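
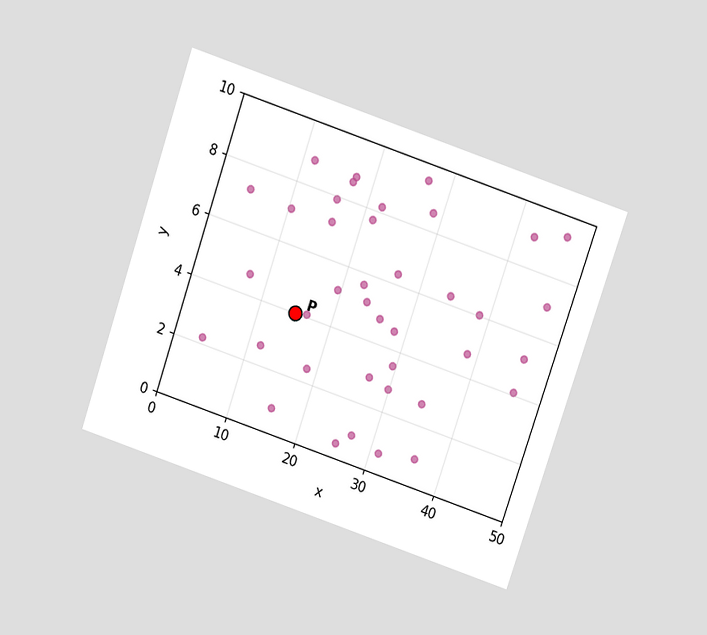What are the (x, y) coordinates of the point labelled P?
(15, 4)

The chart is tilted about 19° clockwise and viewed slightly from above. Following the gridlines from P to each axis, P sits at (15, 4).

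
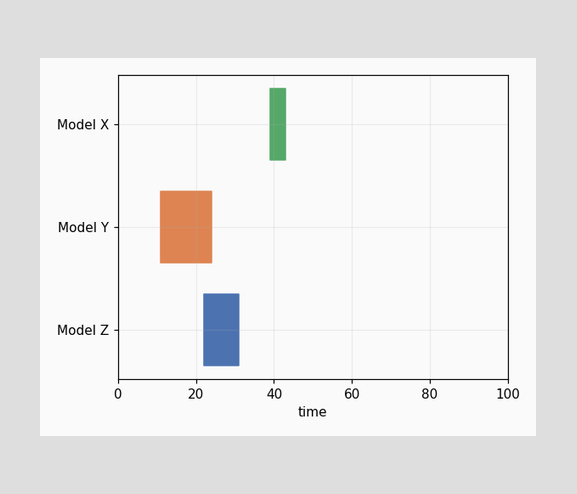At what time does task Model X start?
39

The Model X bar begins at t=39.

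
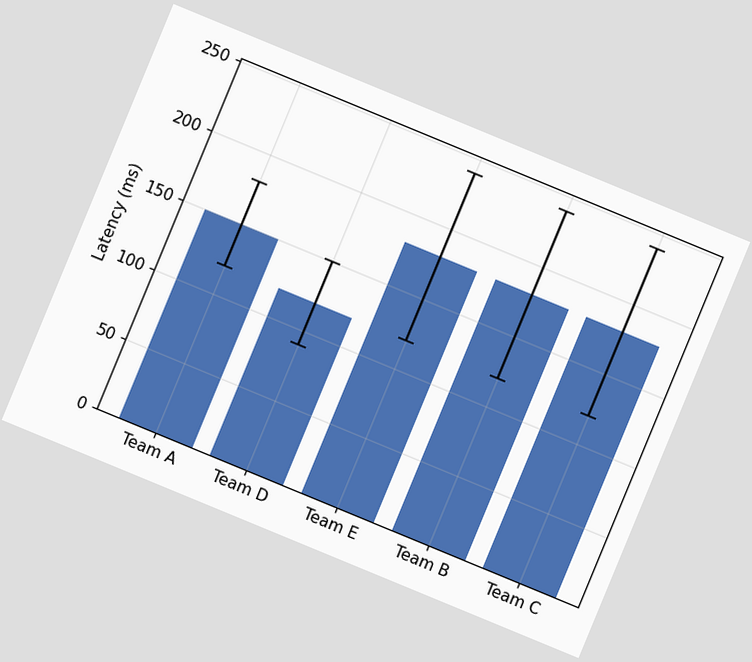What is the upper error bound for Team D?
The chart is tilted about 22° clockwise. The Team D bar's upper whisker reaches 150ms.

150ms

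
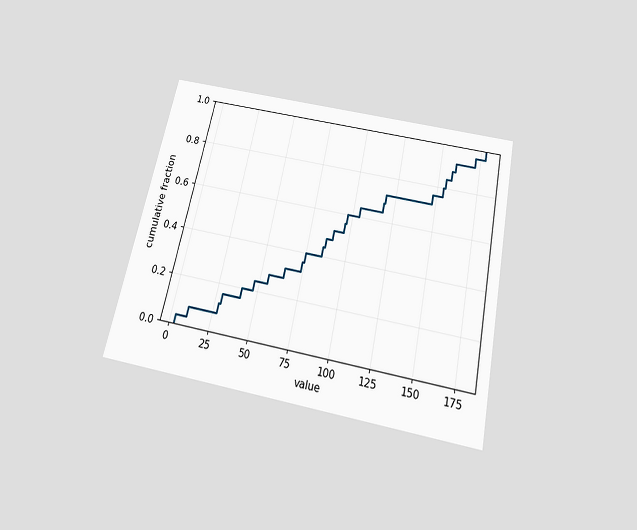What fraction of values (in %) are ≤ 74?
The chart is tilted about 12° clockwise and viewed slightly from below. At x=74 the ECDF step is at 36%.

36%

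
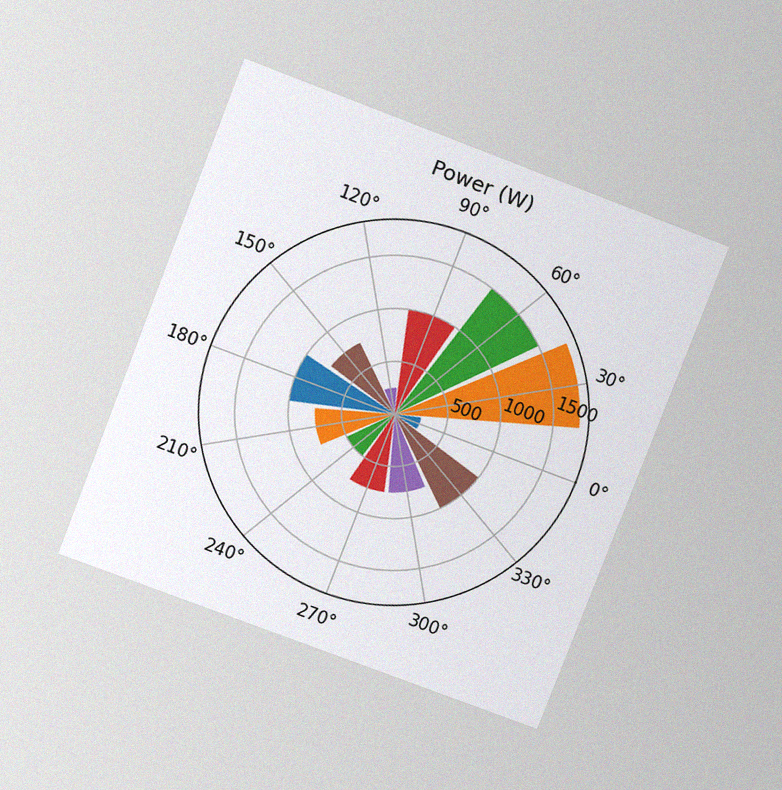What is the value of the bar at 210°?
750W

The chart is tilted about 21° clockwise and viewed at a slight angle, with some photo noise. The bar at 210° reaches 750W on the radial axis.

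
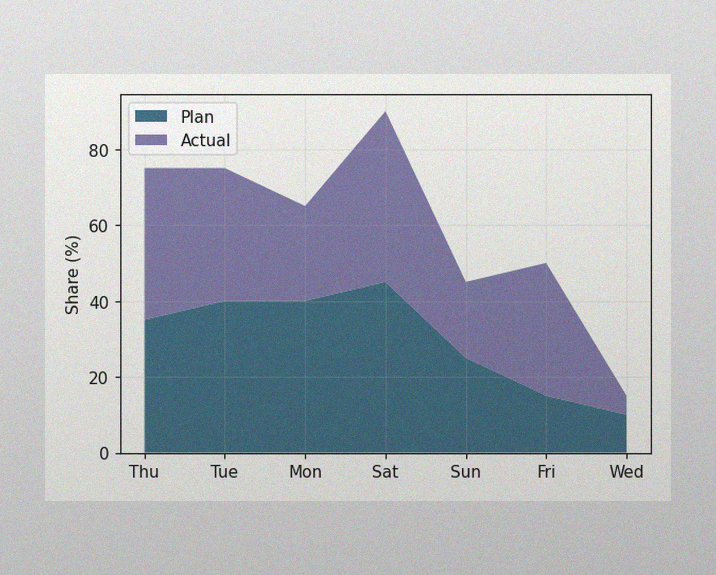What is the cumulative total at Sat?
The image has some photo noise and uneven lighting. The stacked total at Sat reaches 90%.

90%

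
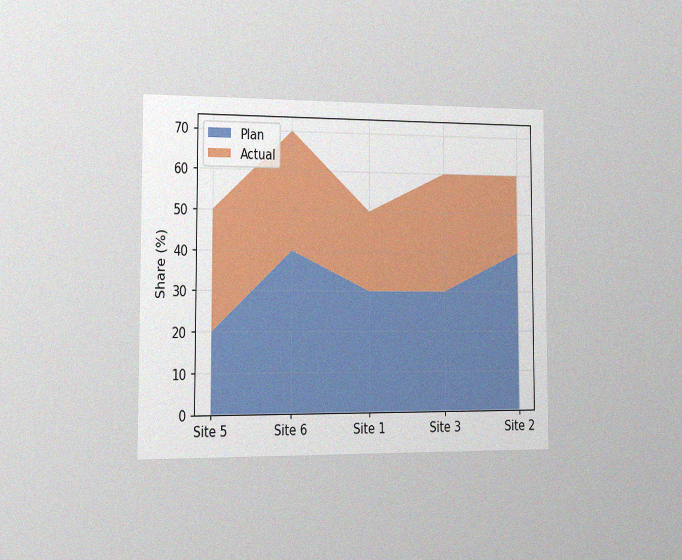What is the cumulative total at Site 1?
50%

The chart is viewed slightly from the left, with some photo noise. The stacked total at Site 1 reaches 50%.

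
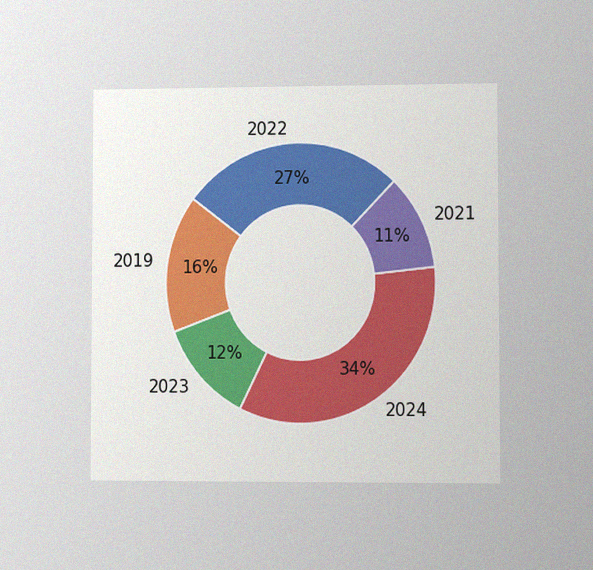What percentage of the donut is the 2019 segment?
The chart is viewed at a slight angle, with some photo noise. The 2019 segment takes up 16% of the ring.

16%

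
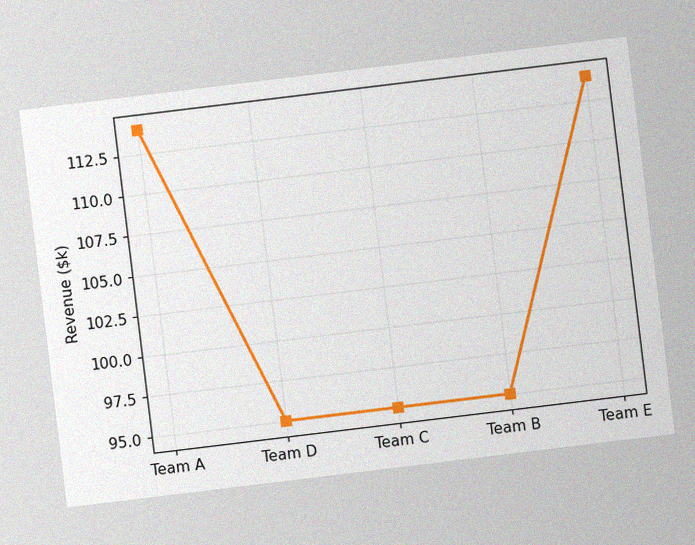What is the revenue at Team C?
$95k

The chart is tilted about 7° counter-clockwise, with some photo noise. At Team C, the line is at $95k.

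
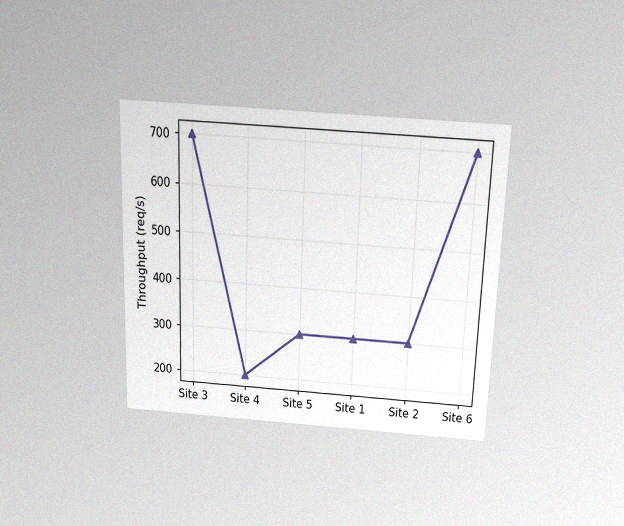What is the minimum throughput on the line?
200req/s

The chart is viewed slightly from above, with some photo noise. The lowest point is at Site 4, and reading across to the y-axis gives 200req/s.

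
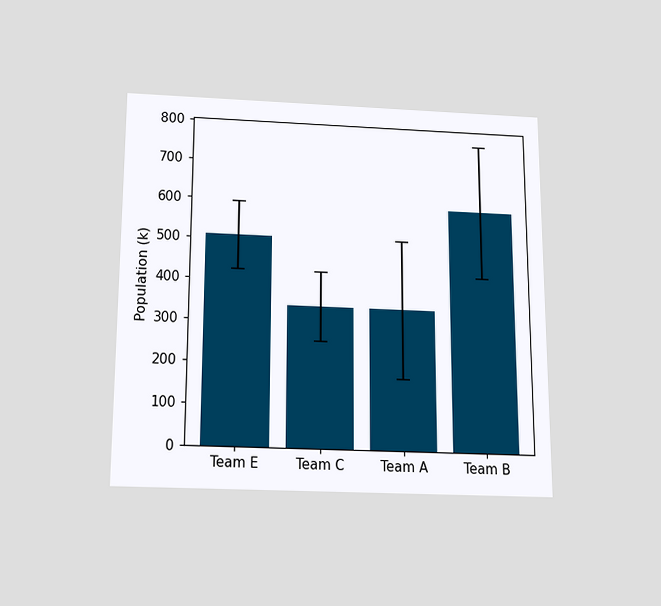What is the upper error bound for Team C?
The chart is viewed slightly from below. The Team C bar's upper whisker reaches 425k.

425k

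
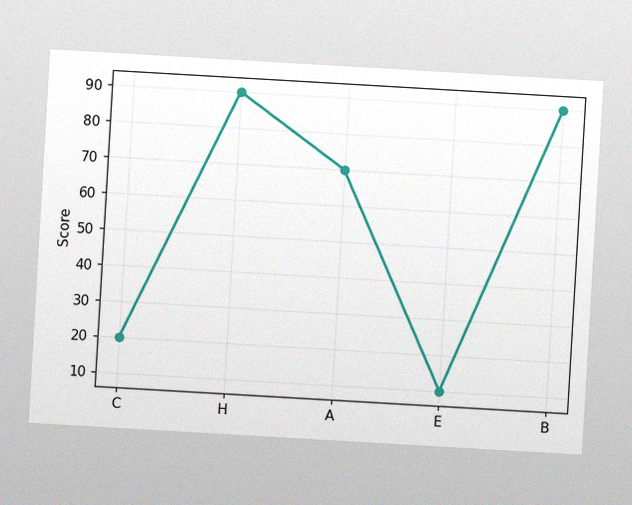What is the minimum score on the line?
10

The chart is tilted about 3° clockwise, with some photo noise. The lowest point is at E, and reading across to the y-axis gives 10.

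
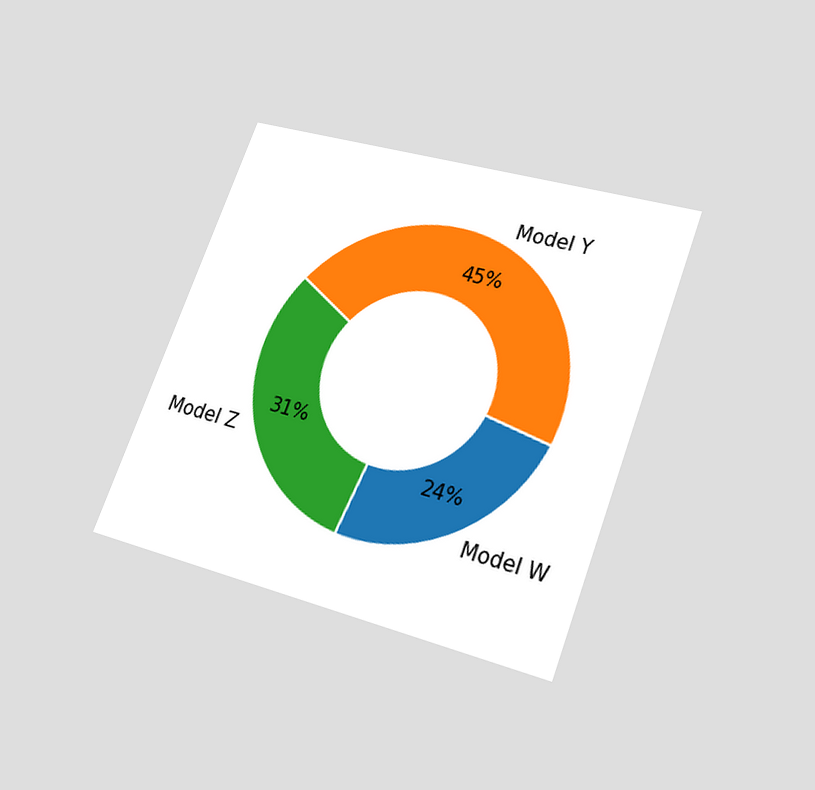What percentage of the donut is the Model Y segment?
The chart is tilted about 21° clockwise and viewed slightly from below. The Model Y segment takes up 45% of the ring.

45%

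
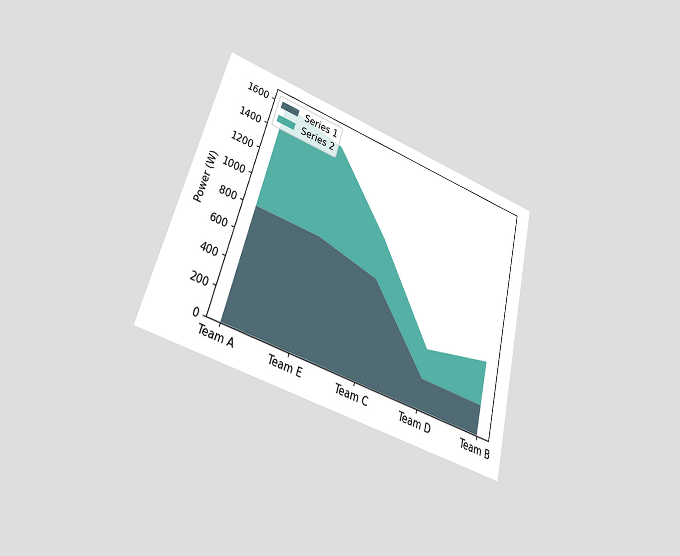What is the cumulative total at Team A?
The chart is tilted about 15° clockwise and viewed at a slight angle. The stacked total at Team A reaches 1600W.

1600W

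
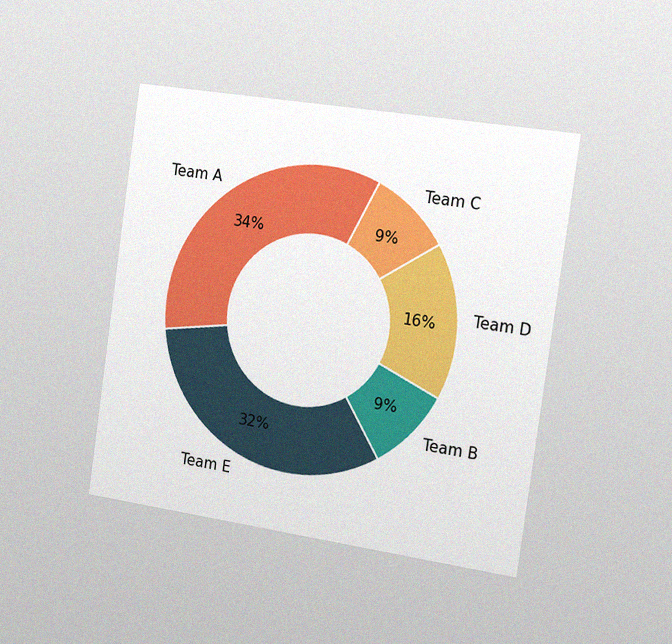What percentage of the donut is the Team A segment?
The chart is tilted about 8° clockwise and viewed slightly from the right, with some photo noise. The Team A segment takes up 34% of the ring.

34%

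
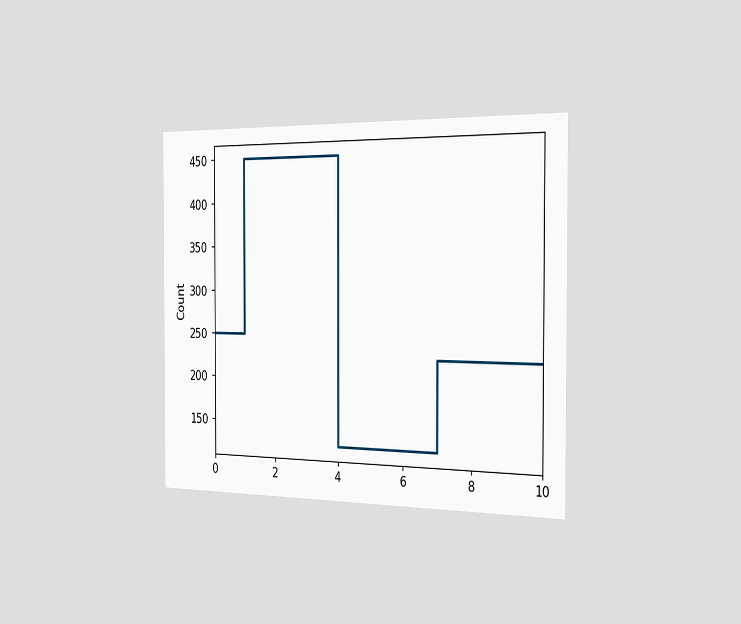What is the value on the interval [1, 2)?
The chart is viewed slightly from the right. On [1, 2) the step sits at 450.

450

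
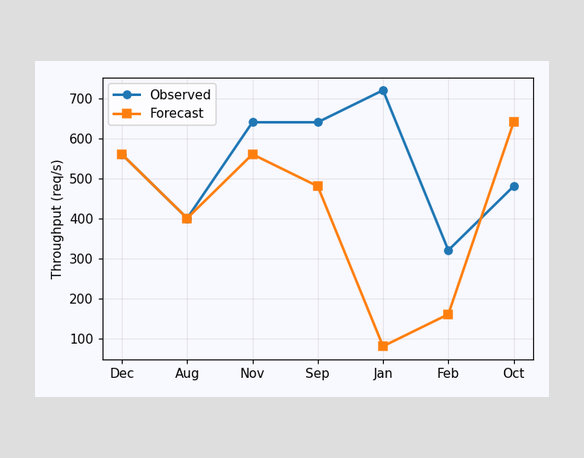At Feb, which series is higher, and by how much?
Observed, by 160req/s

At Feb, Observed sits above the other line by 160req/s.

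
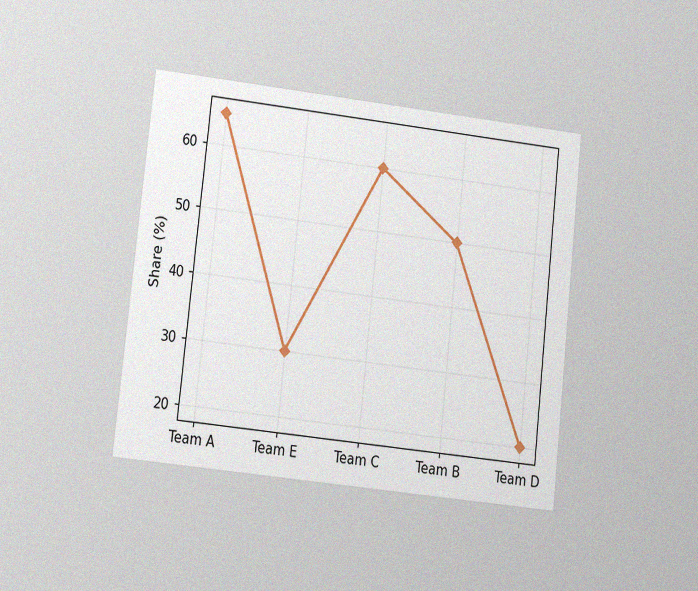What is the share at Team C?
The chart is tilted about 6° clockwise and viewed at a slight angle, with some photo noise. At Team C, the line is at 60%.

60%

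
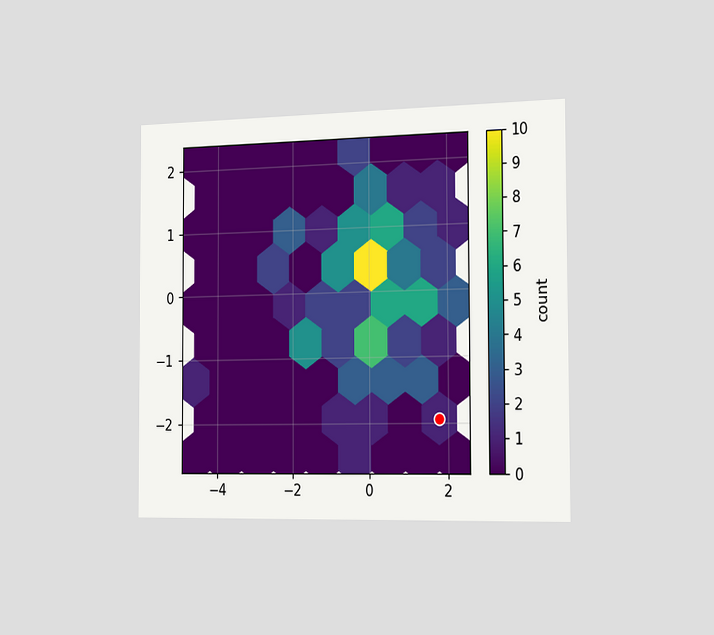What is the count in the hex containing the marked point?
1

The chart is viewed slightly from the right. The marked hex reads 1 on the colorbar.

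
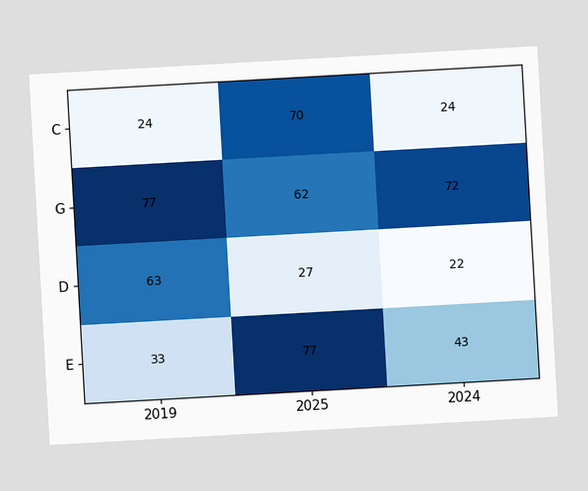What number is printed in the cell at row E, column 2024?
43

The chart is tilted about 3° counter-clockwise. The (E, 2024) cell reads 43.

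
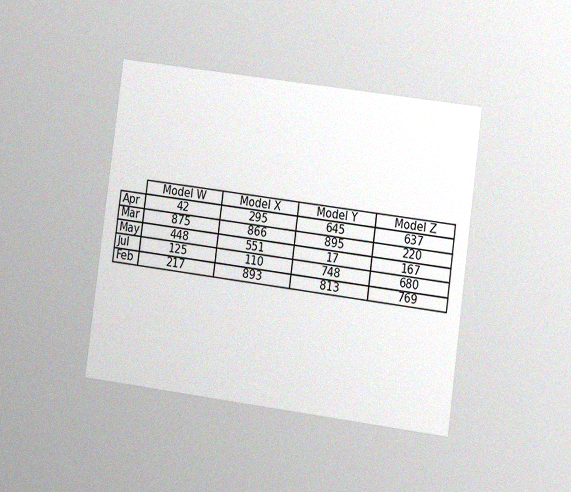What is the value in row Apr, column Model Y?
645

The chart is tilted about 7° clockwise and viewed at a slight angle, with some photo noise. The (Apr, Model Y) cell reads 645.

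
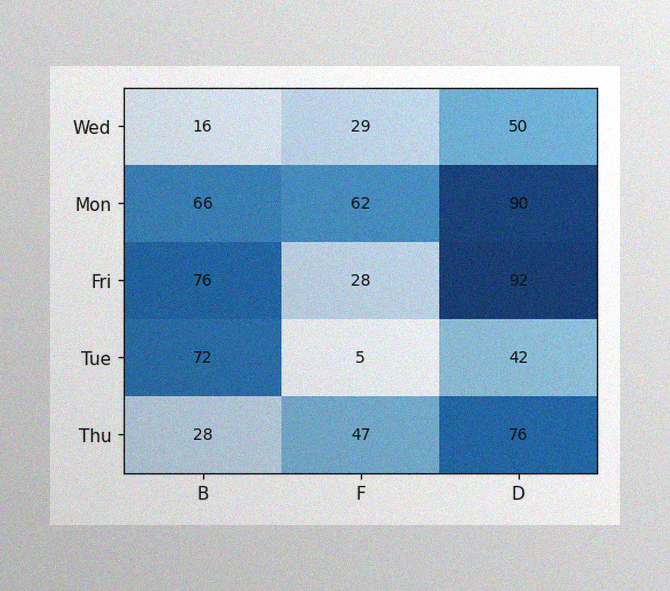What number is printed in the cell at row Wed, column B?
The image has some photo noise and uneven lighting. The (Wed, B) cell reads 16.

16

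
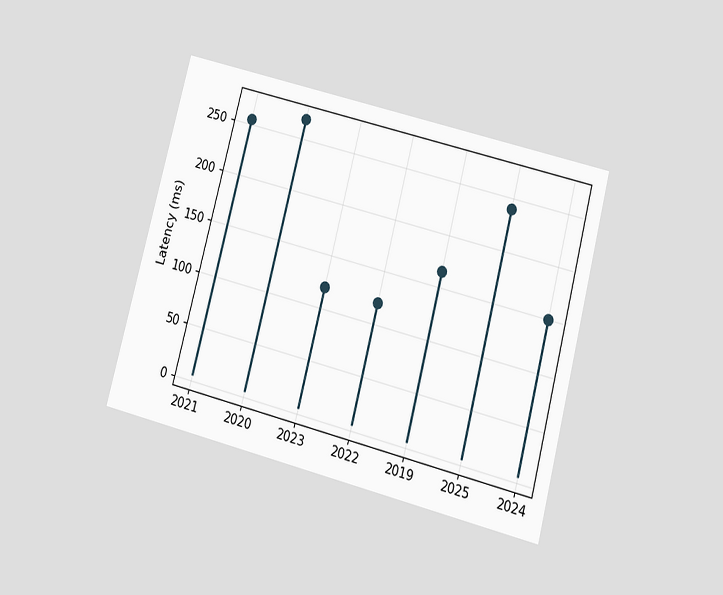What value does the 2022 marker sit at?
The chart is tilted about 15° clockwise and viewed slightly from below. The 2022 marker sits at 120ms.

120ms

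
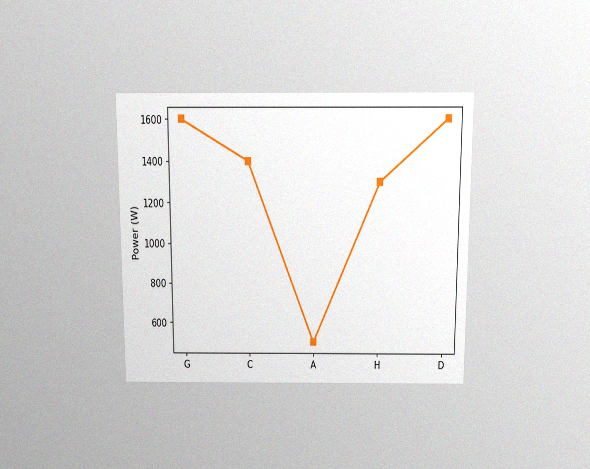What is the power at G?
1600W

The chart is viewed slightly from above, with some photo noise. At G, the line is at 1600W.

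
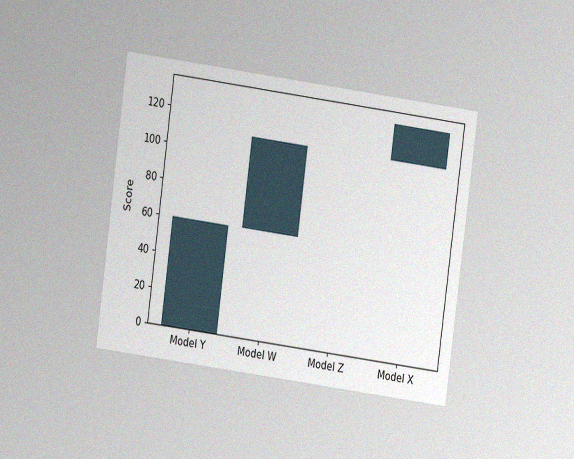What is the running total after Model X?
The chart is tilted about 8° clockwise and viewed at a slight angle, with some photo noise. After Model X the running total reaches 130.

130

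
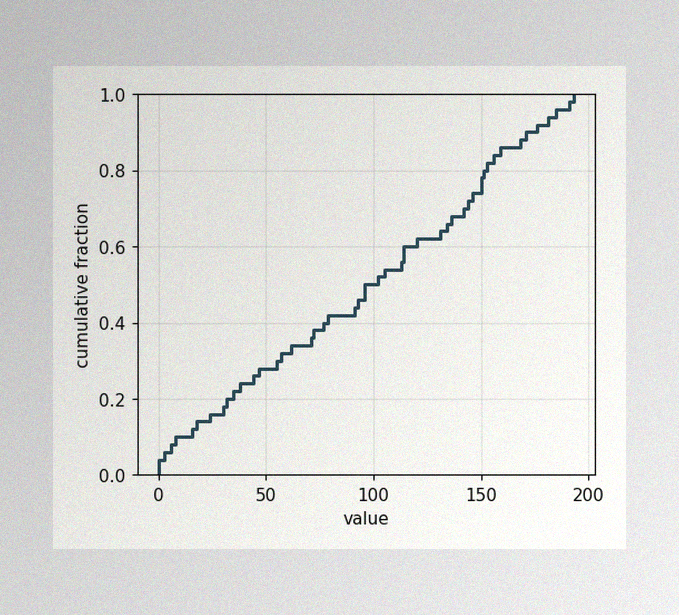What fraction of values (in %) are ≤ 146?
The image has some photo noise and uneven lighting. At x=146 the ECDF step is at 74%.

74%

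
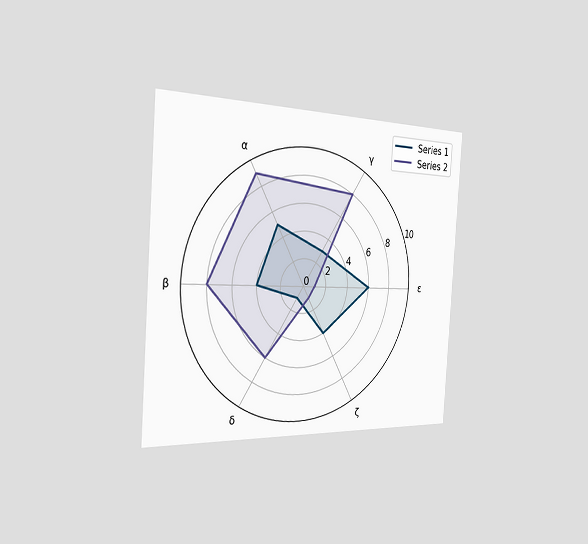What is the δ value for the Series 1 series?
1

The chart is tilted about 4° clockwise and viewed slightly from the left. On the δ axis, Series 1 reaches 1.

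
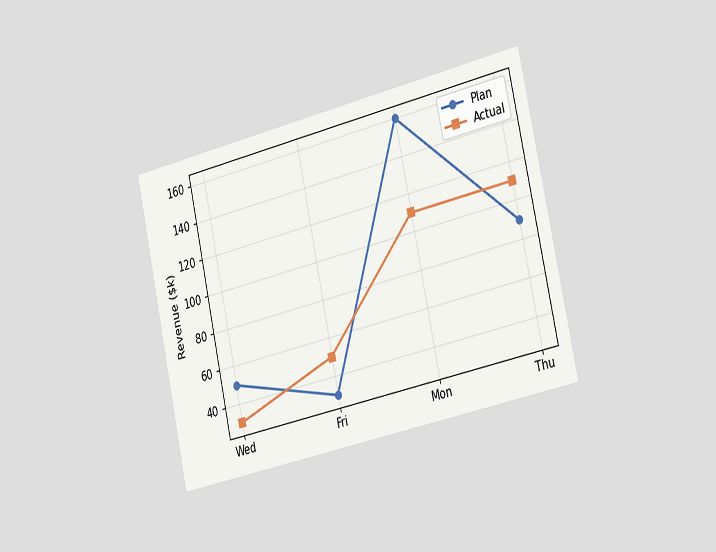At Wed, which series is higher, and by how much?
Plan, by $20k

The chart is tilted about 13° counter-clockwise and viewed slightly from the right. At Wed, Plan sits above the other line by $20k.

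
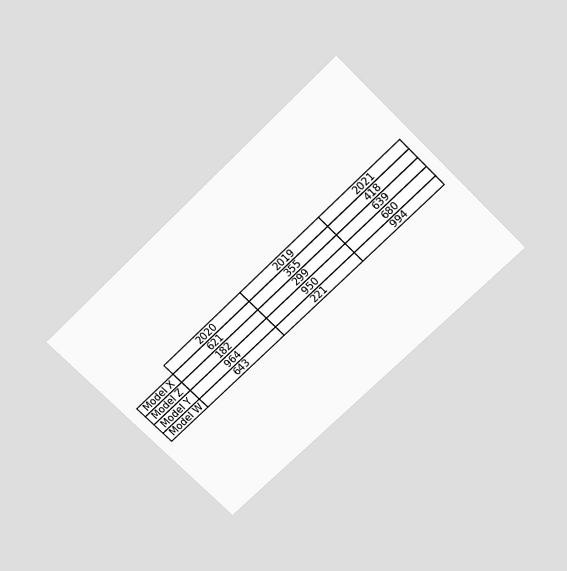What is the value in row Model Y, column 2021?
680

The chart is tilted about 45° counter-clockwise and viewed slightly from above. The (Model Y, 2021) cell reads 680.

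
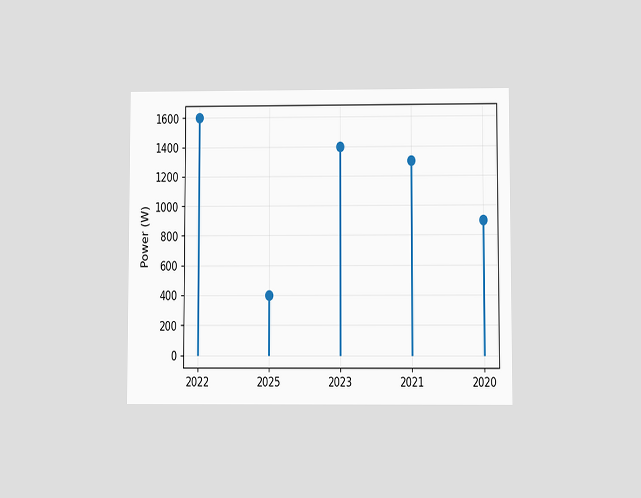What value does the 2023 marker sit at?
The chart is viewed at a slight angle. The 2023 marker sits at 1400W.

1400W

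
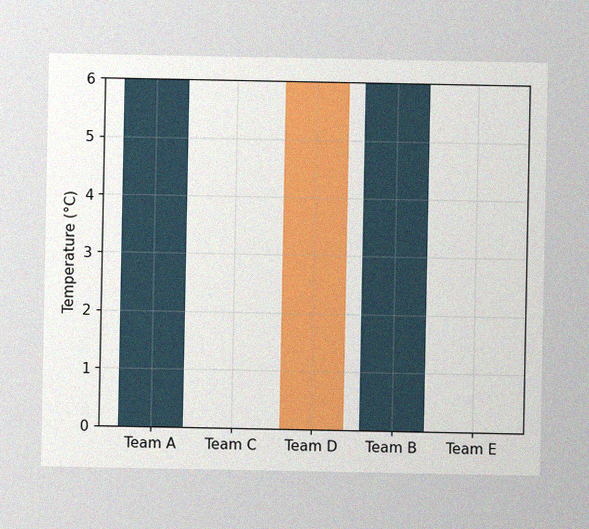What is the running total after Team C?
The image has some photo noise and uneven lighting. After Team C the running total reaches 6°C.

6°C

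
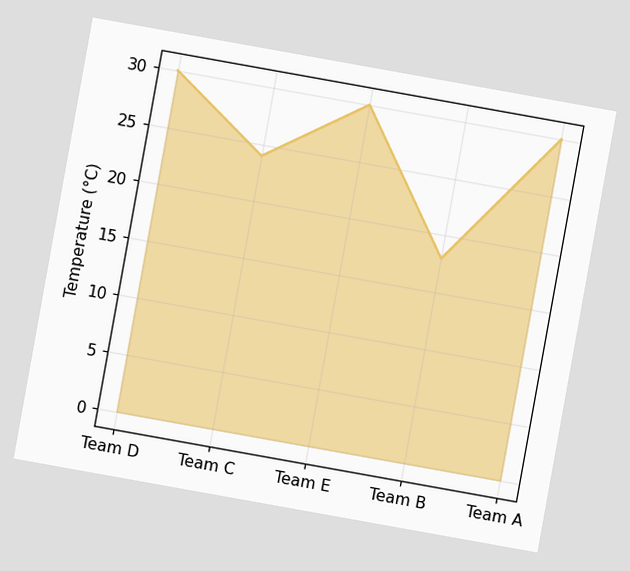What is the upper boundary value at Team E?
30°C

The chart is tilted about 10° clockwise. At Team E the upper boundary is at 30°C.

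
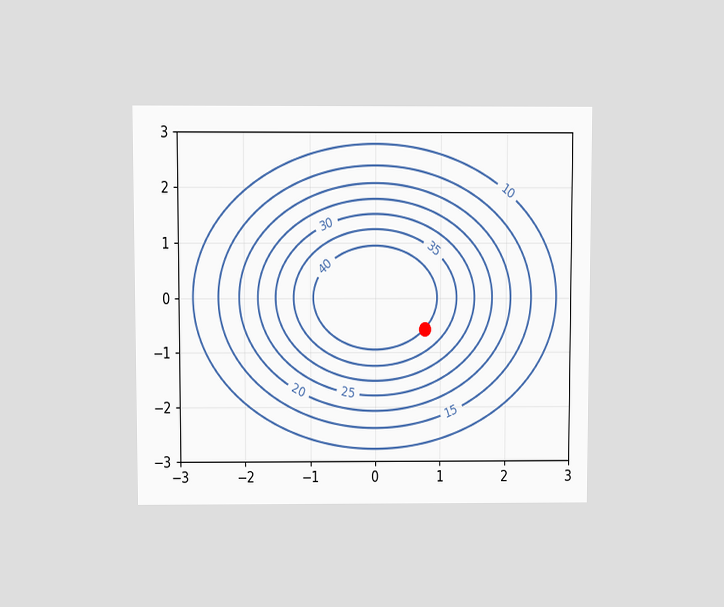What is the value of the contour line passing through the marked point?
40

The chart is viewed at a slight angle. The marked point sits on the contour labelled 40.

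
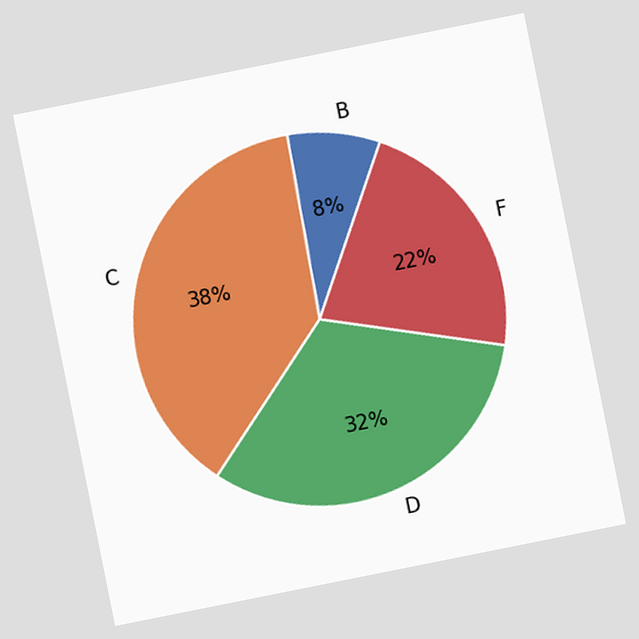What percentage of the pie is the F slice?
The chart is tilted about 11° counter-clockwise. The F slice takes up 22% of the pie.

22%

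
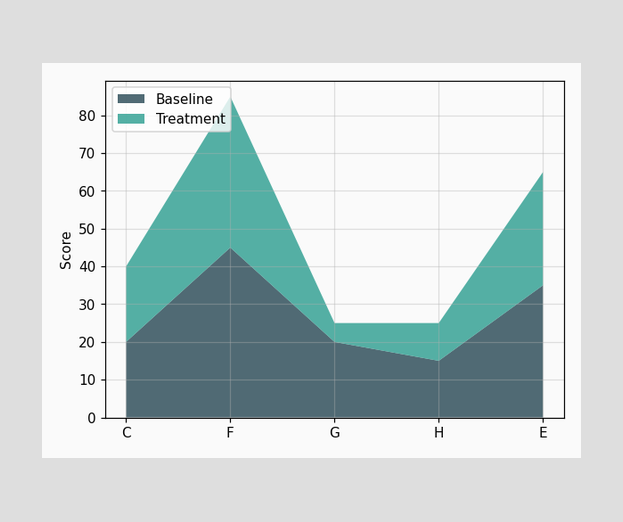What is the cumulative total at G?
The stacked total at G reaches 25.

25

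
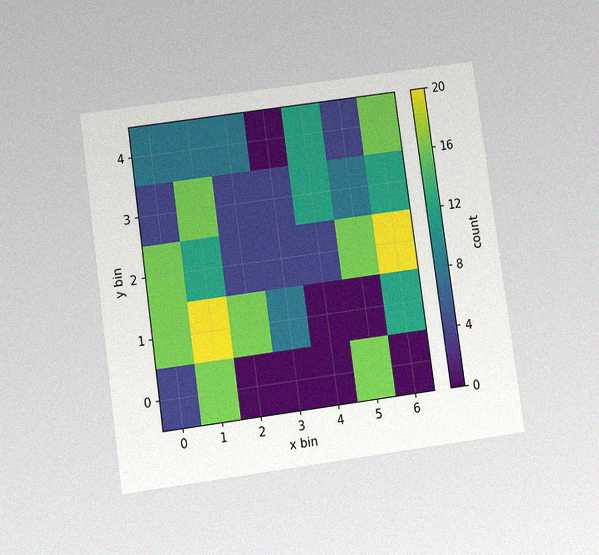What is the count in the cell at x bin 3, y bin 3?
The chart is tilted about 8° counter-clockwise and viewed at a slight angle, with some photo noise. Matching the cell (3, 3) against the colorbar gives 4.

4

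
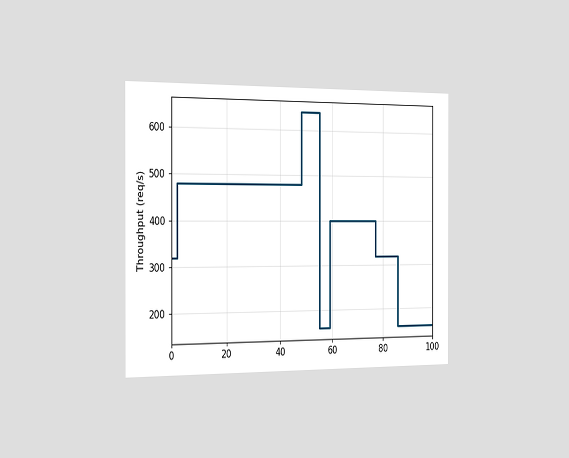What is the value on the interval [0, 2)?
The chart is viewed slightly from the left. On [0, 2) the step sits at 320req/s.

320req/s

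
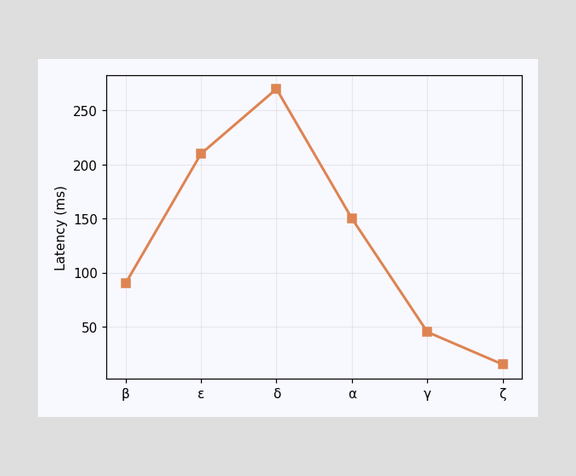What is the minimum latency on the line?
The lowest point is at ζ, and reading across to the y-axis gives 15ms.

15ms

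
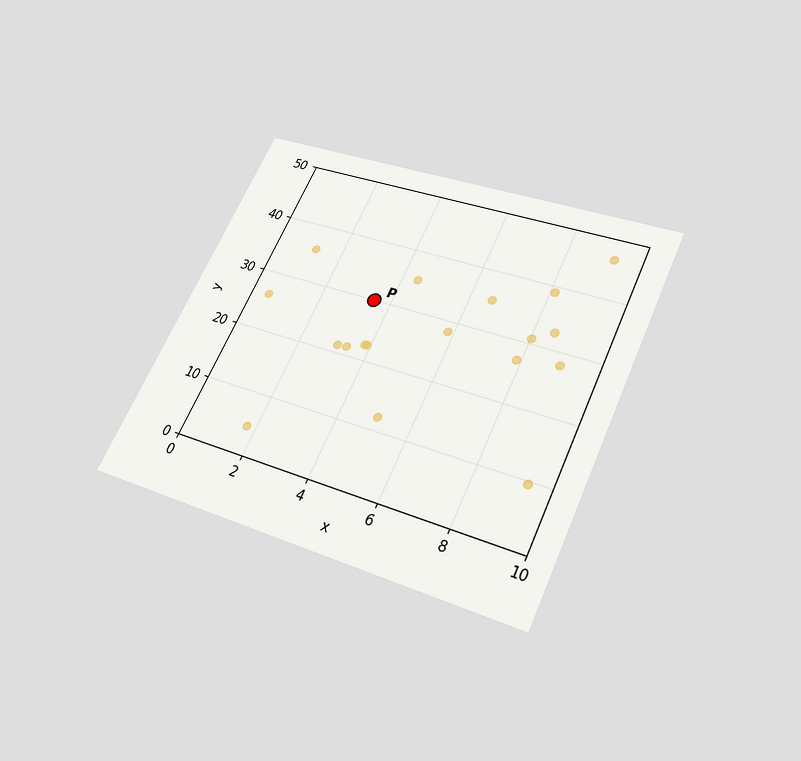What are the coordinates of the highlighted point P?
The chart is tilted about 25° clockwise and viewed slightly from below. Following the gridlines from P to each axis, P sits at (3.5, 30).

(3.5, 30)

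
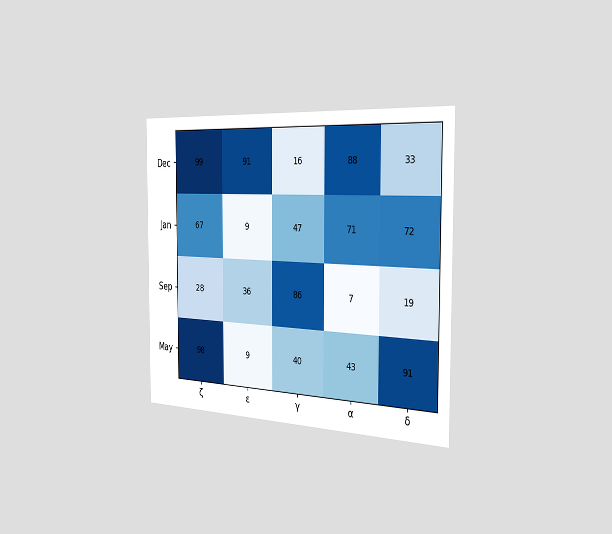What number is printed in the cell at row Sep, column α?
7

The chart is viewed slightly from the right. The (Sep, α) cell reads 7.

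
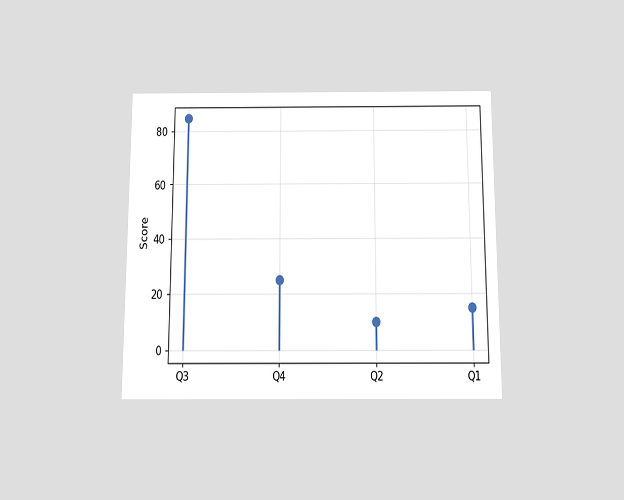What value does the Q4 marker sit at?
The chart is viewed slightly from below. The Q4 marker sits at 25.

25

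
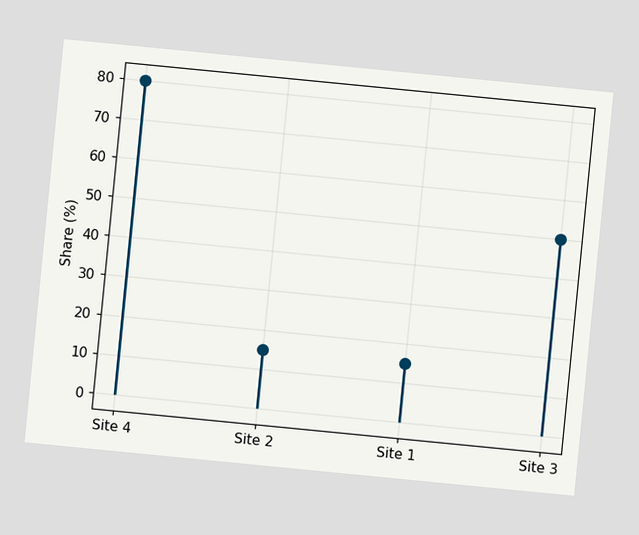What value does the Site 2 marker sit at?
15%

The chart is tilted about 6° clockwise. The Site 2 marker sits at 15%.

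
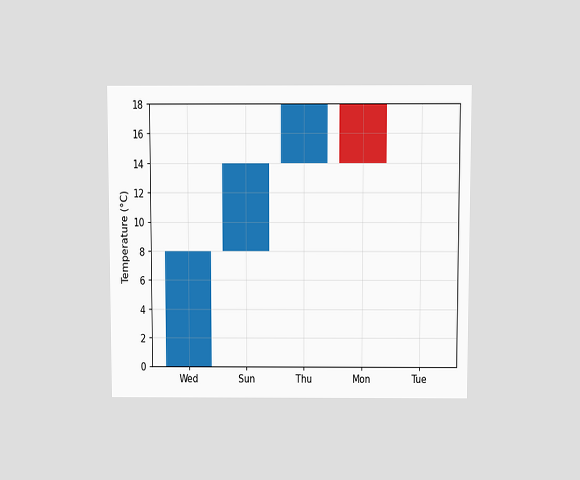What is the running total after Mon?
The chart is viewed at a slight angle. After Mon the running total reaches 14°C.

14°C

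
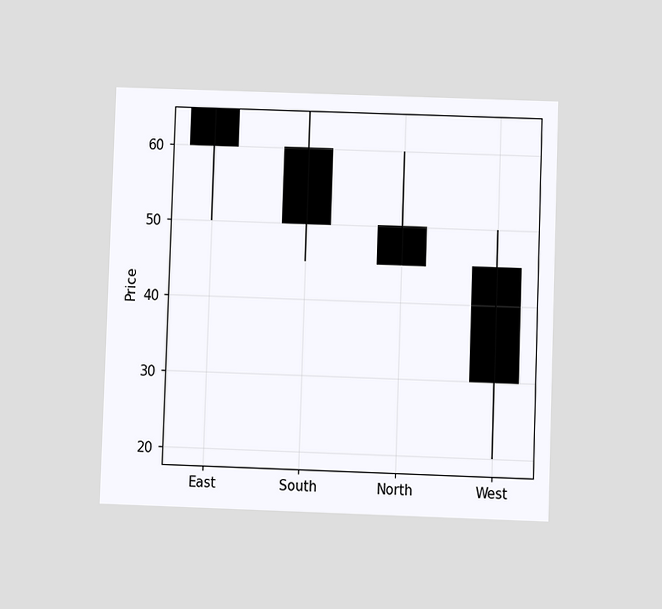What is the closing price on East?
60

The chart is viewed at a slight angle. The East candle closes at 60.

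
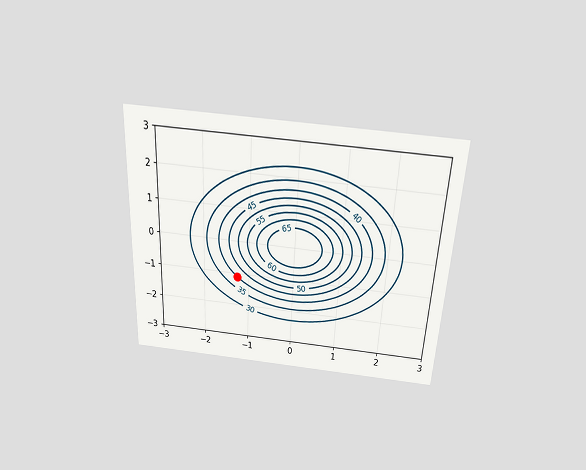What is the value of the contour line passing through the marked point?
The chart is tilted about 3° clockwise and viewed slightly from above. The marked point sits on the contour labelled 40.

40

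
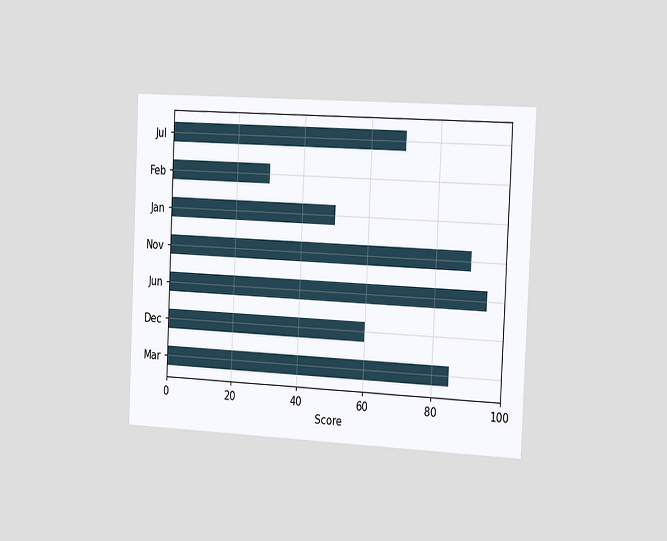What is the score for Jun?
95

The chart is tilted about 3° clockwise and viewed slightly from the right. Reading along the chart's x-axis, the Jun bar reaches 95.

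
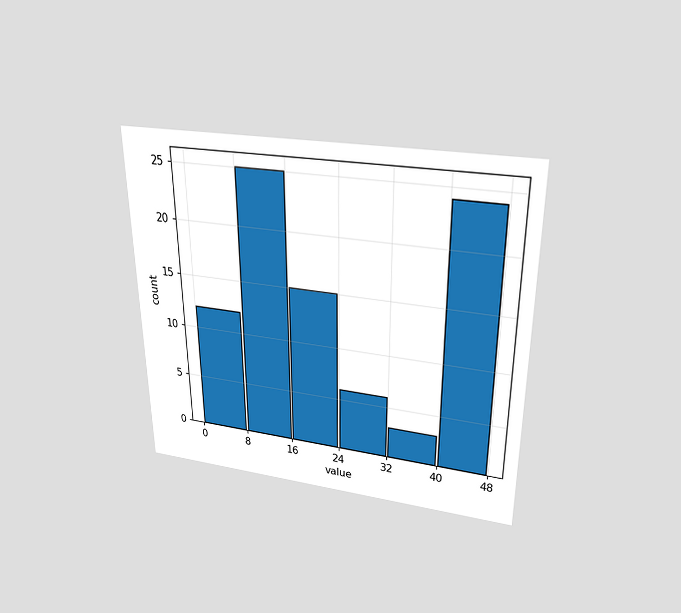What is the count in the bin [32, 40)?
The chart is viewed slightly from above. The [32, 40) bin has height 3.

3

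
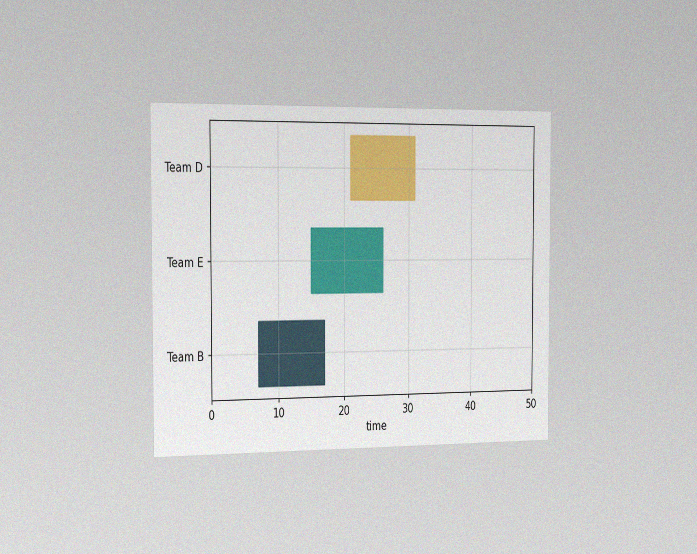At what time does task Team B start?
7

The chart is viewed slightly from the left, with some photo noise. The Team B bar begins at t=7.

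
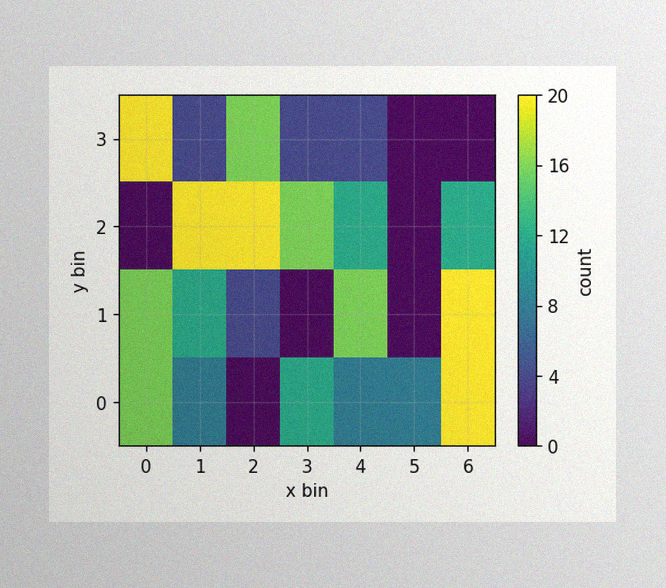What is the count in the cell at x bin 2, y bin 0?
The image has some photo noise and uneven lighting. Matching the cell (2, 0) against the colorbar gives 0.

0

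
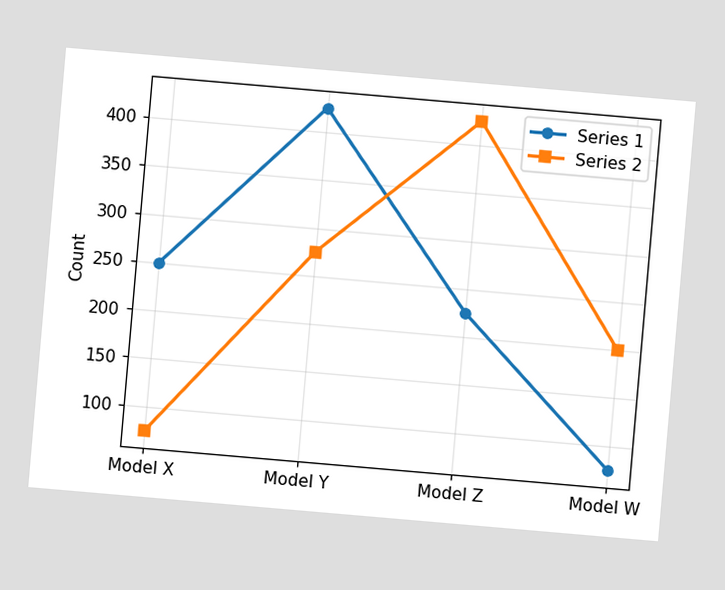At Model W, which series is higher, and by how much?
The chart is tilted about 5° clockwise. At Model W, Series 2 sits above the other line by 125.

Series 2, by 125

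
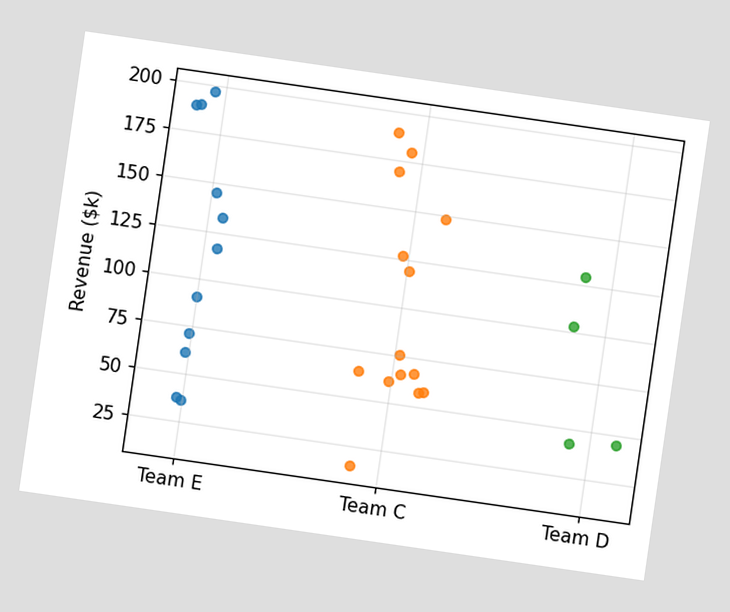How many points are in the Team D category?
4

The chart is tilted about 8° clockwise. Counting the markers in the Team D column gives 4.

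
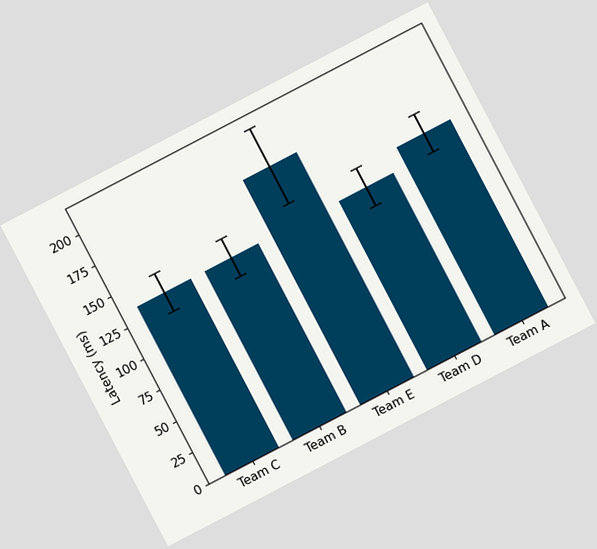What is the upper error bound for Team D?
The chart is tilted about 28° counter-clockwise. The Team D bar's upper whisker reaches 150ms.

150ms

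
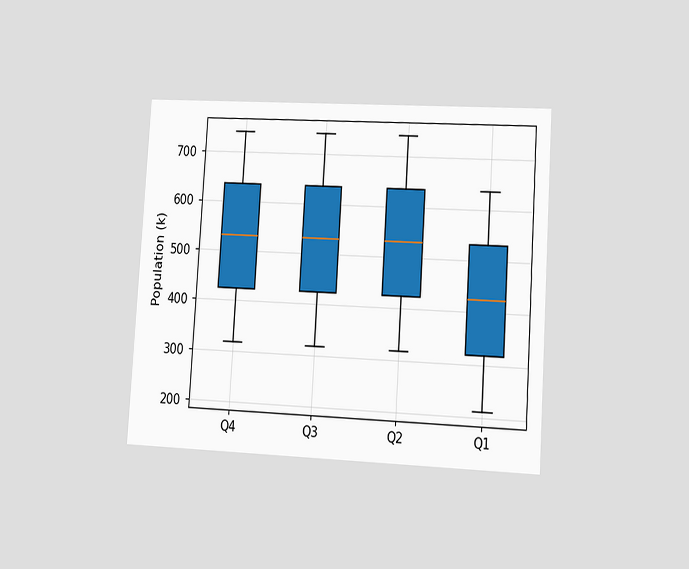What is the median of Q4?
The chart is tilted about 4° clockwise and viewed slightly from the right. The median line in the Q4 box sits at 530k.

530k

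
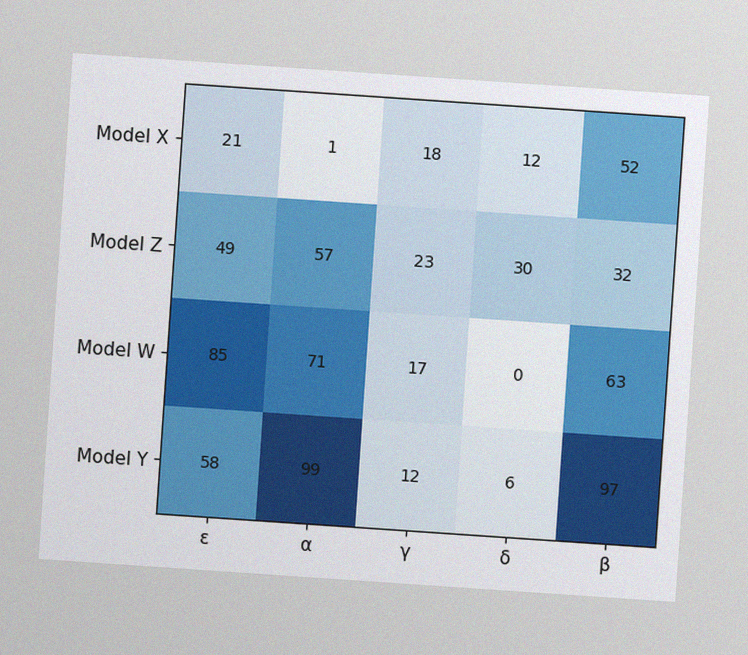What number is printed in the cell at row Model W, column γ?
17

The chart is tilted about 4° clockwise, with some photo noise. The (Model W, γ) cell reads 17.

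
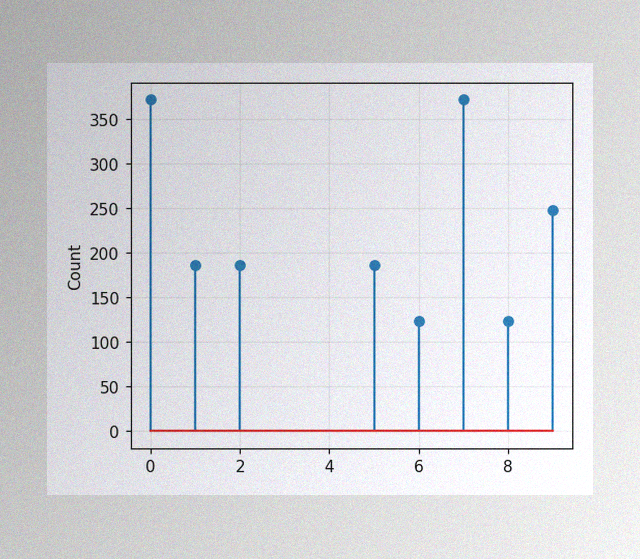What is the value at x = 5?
The image has some photo noise and uneven lighting. The stem at x=5 reaches 186.

186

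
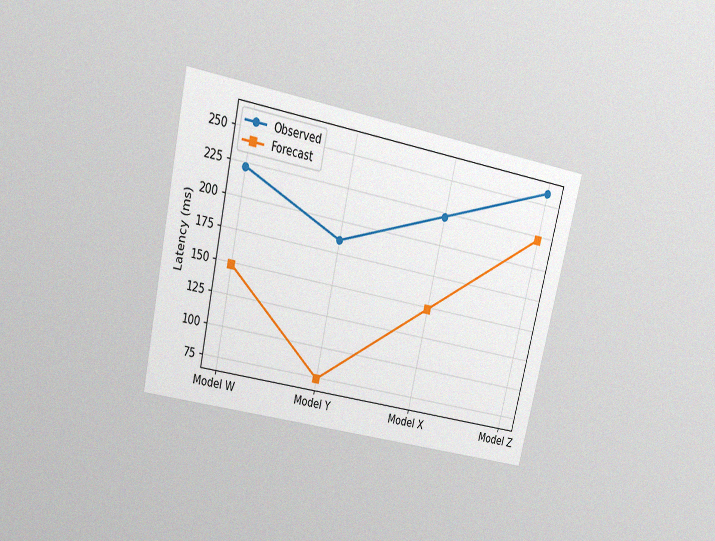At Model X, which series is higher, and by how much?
Observed, by 74ms

The chart is tilted about 13° clockwise and viewed slightly from above, with some photo noise. At Model X, Observed sits above the other line by 74ms.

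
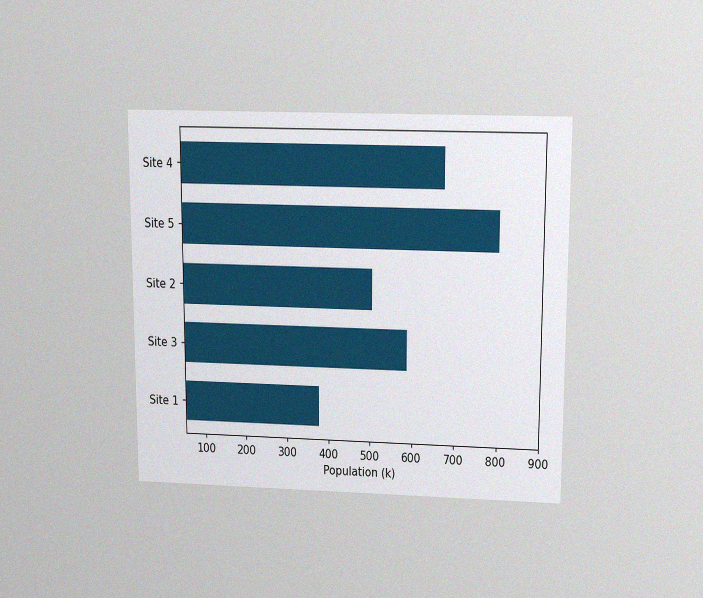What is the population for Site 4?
The chart is viewed slightly from above, with some photo noise. Reading along the chart's x-axis, the Site 4 bar reaches 672k.

672k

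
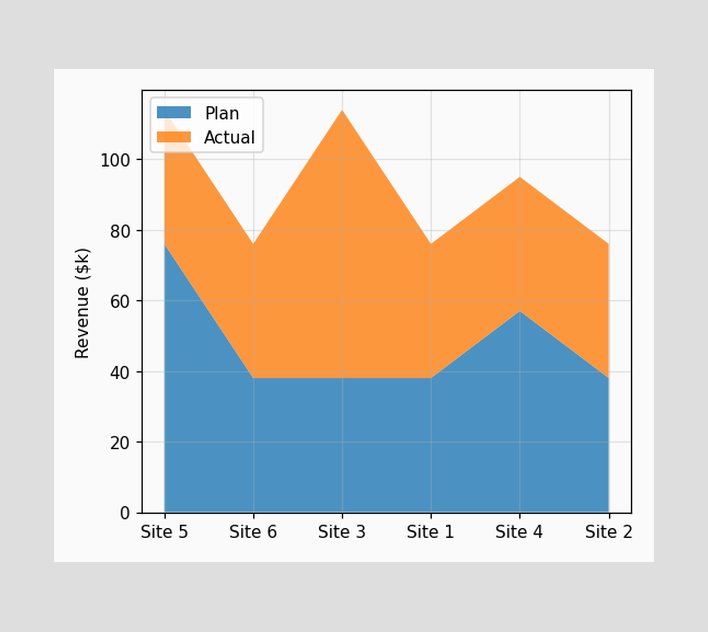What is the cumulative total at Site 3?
$114k

The stacked total at Site 3 reaches $114k.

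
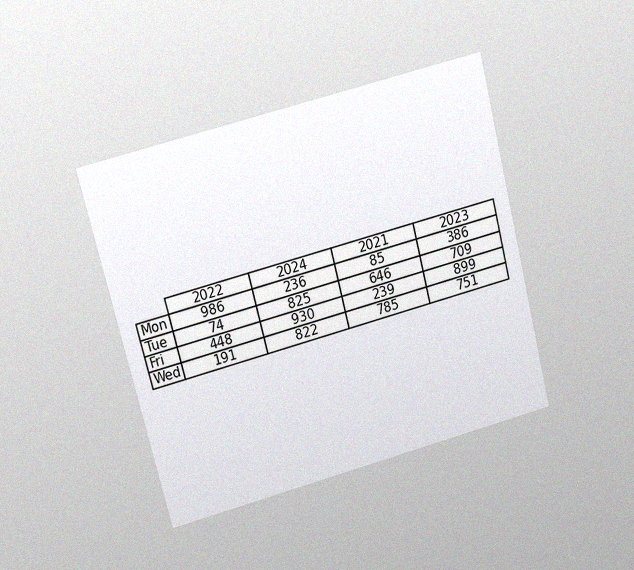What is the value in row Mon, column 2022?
986

The chart is tilted about 14° counter-clockwise and viewed at a slight angle, with some photo noise. The (Mon, 2022) cell reads 986.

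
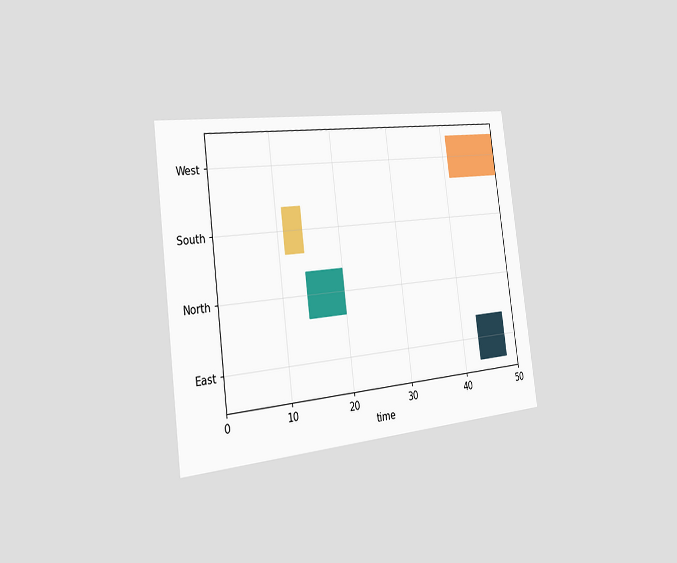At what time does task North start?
14

The chart is tilted about 7° counter-clockwise and viewed slightly from the left. The North bar begins at t=14.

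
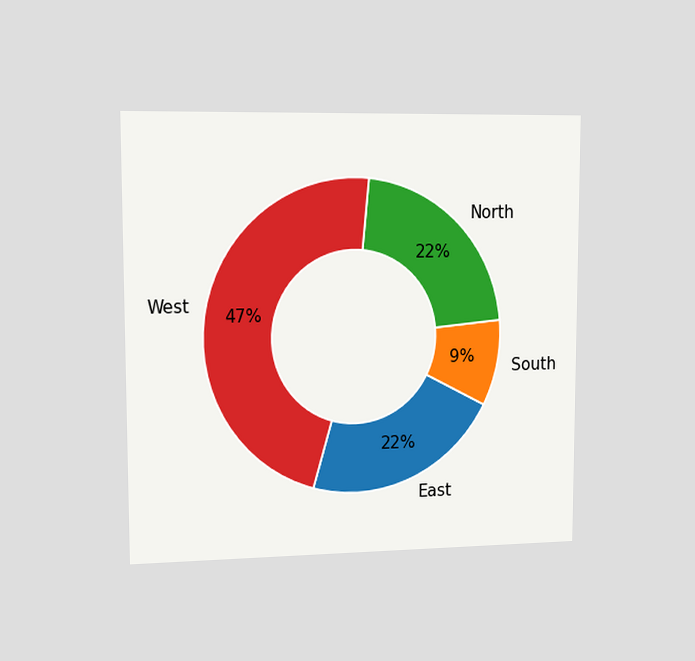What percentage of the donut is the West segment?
The chart is viewed slightly from the left. The West segment takes up 47% of the ring.

47%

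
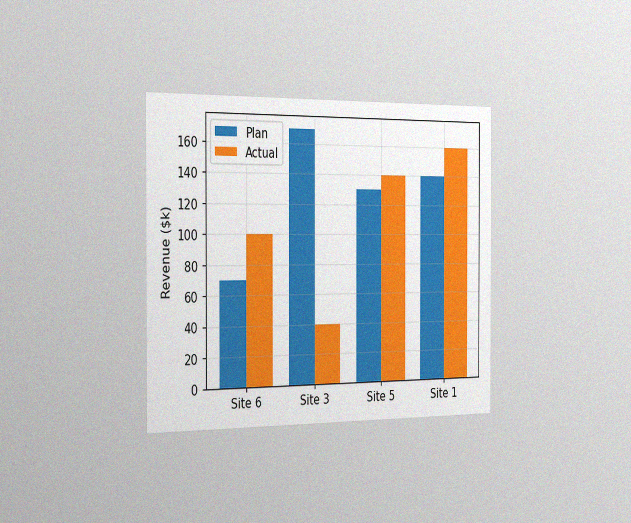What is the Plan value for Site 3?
The chart is viewed slightly from the left, with some photo noise. The Plan bar at Site 3 reaches $170k on the y-axis.

$170k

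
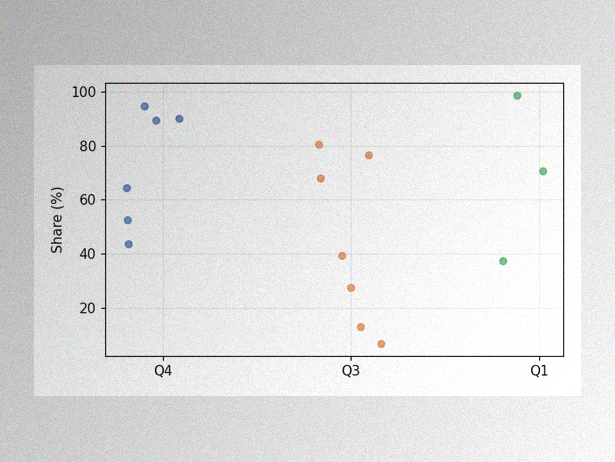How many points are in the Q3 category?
7

The image has some photo noise and uneven lighting. Counting the markers in the Q3 column gives 7.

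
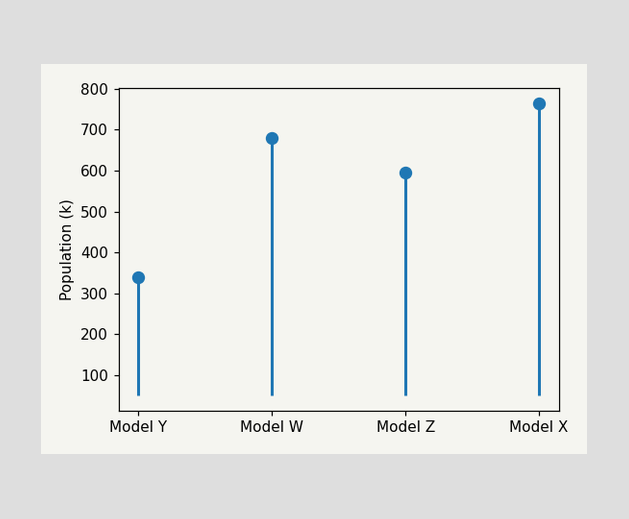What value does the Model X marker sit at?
765k

The Model X marker sits at 765k.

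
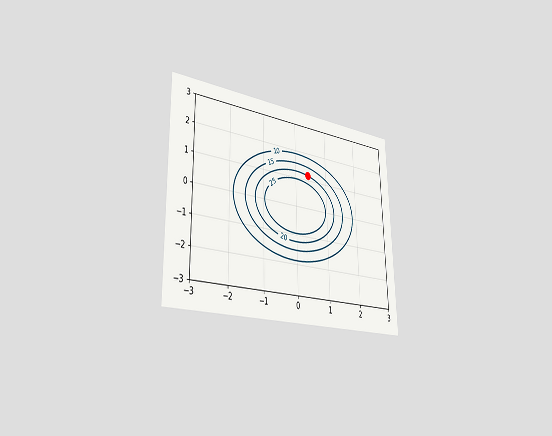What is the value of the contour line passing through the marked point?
The chart is viewed slightly from the left. The marked point sits on the contour labelled 20.

20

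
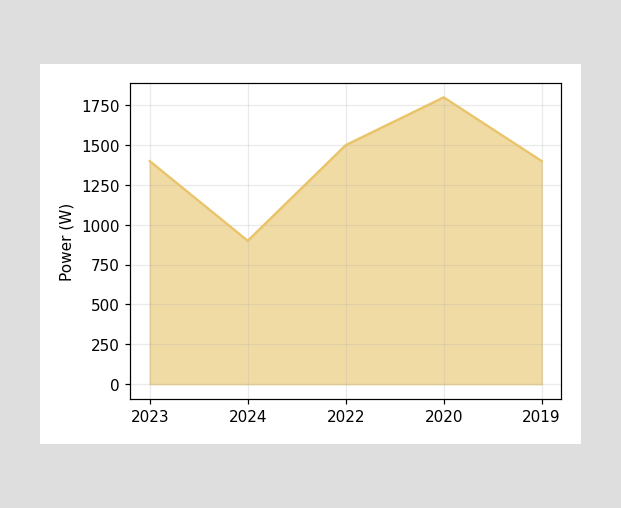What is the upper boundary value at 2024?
900W

At 2024 the upper boundary is at 900W.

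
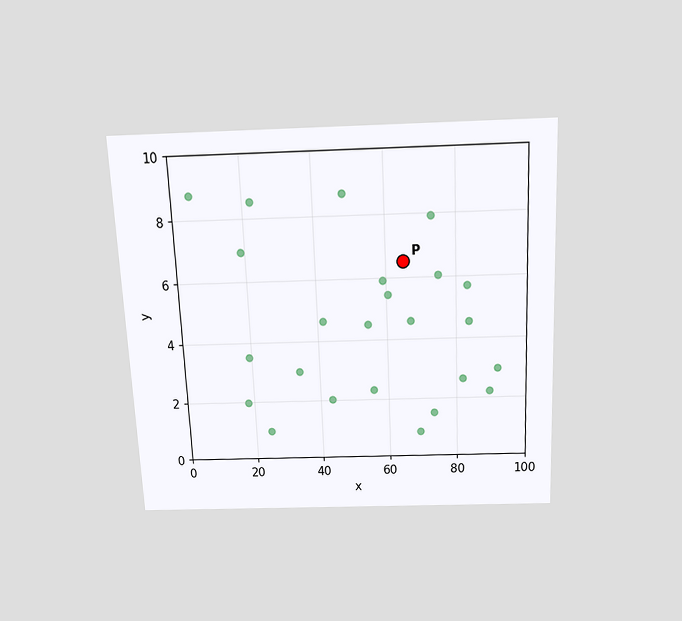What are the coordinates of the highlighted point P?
The chart is tilted about 3° counter-clockwise and viewed slightly from above. Following the gridlines from P to each axis, P sits at (65, 6.5).

(65, 6.5)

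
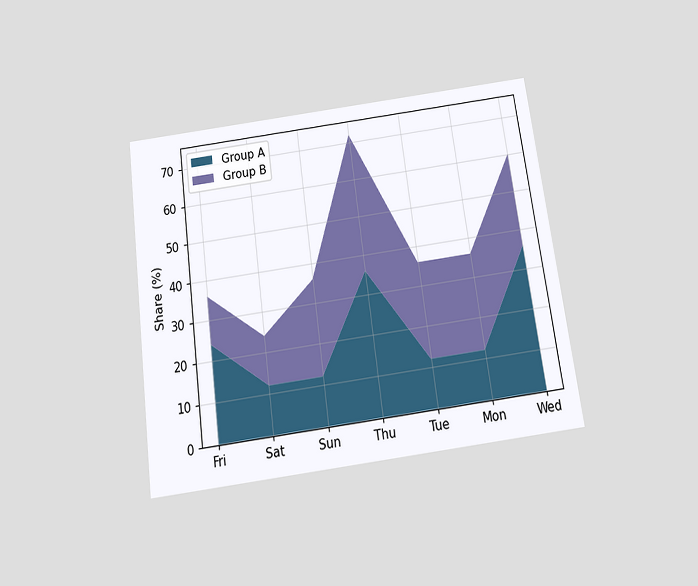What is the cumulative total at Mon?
36%

The chart is tilted about 8° counter-clockwise and viewed slightly from below. The stacked total at Mon reaches 36%.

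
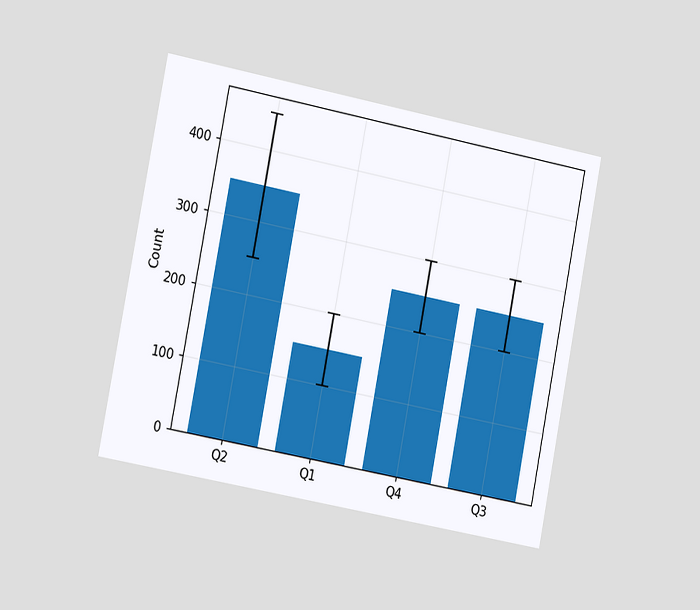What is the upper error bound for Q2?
The chart is tilted about 11° clockwise and viewed slightly from the left. The Q2 bar's upper whisker reaches 450.

450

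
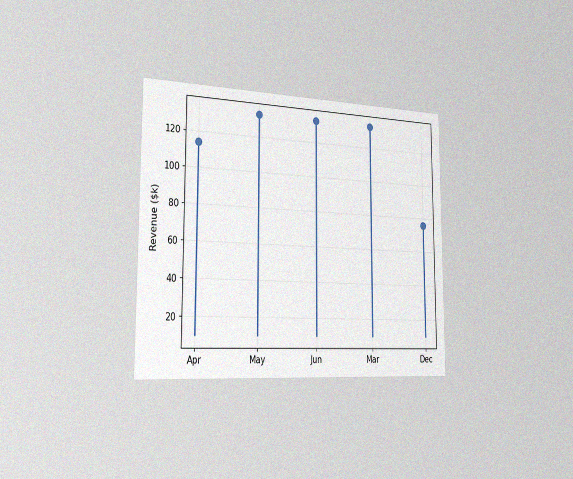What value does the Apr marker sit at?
$114k

The chart is viewed slightly from the left, with some photo noise. The Apr marker sits at $114k.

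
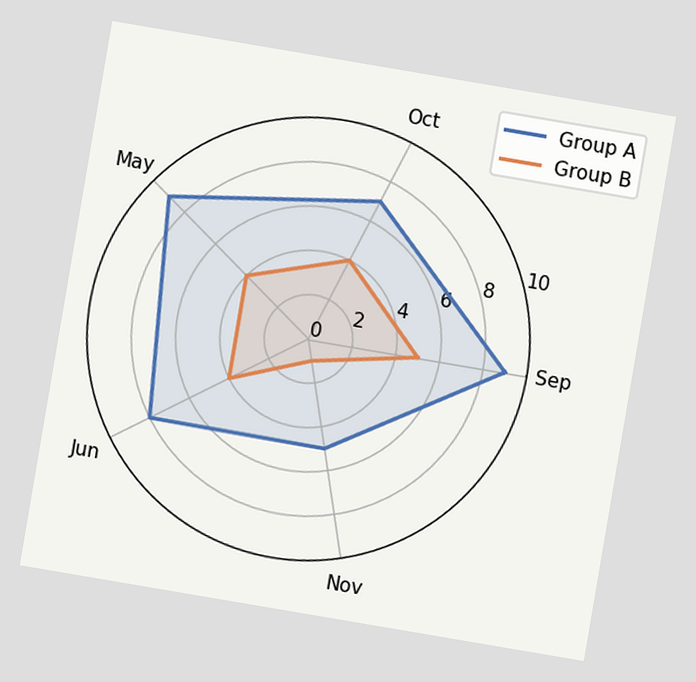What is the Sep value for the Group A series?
The chart is tilted about 10° clockwise. On the Sep axis, Group A reaches 9.

9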